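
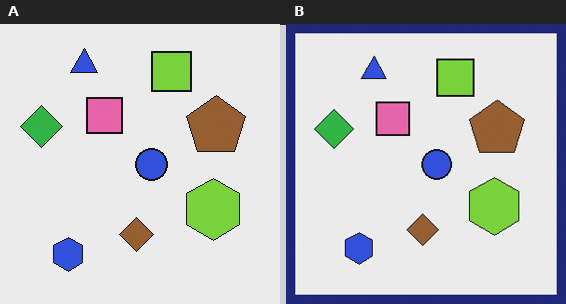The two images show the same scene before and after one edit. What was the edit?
The image was framed with a navy border.

A solid navy frame runs around the edge of the right (B) image, with the content slightly shrunk inside it.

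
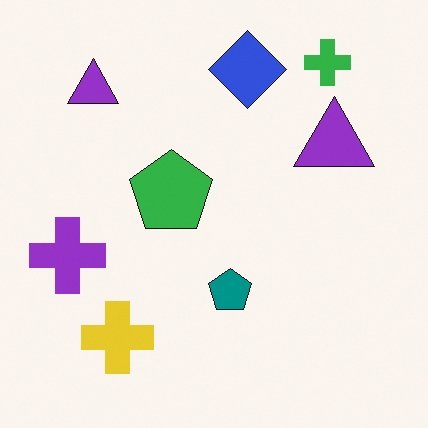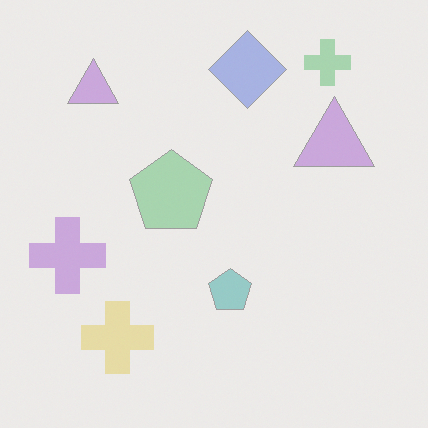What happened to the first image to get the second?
This is the original image given much lower contrast.

Tones are pushed toward mid-grey across the whole image — a global contrast change.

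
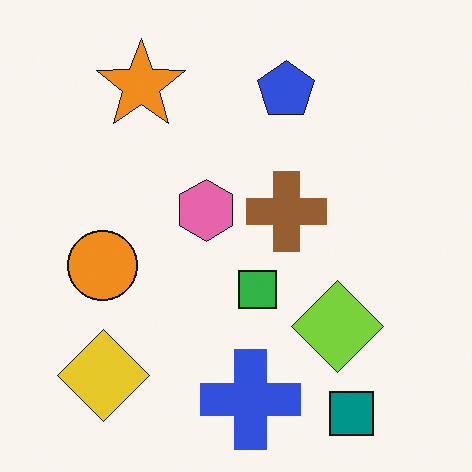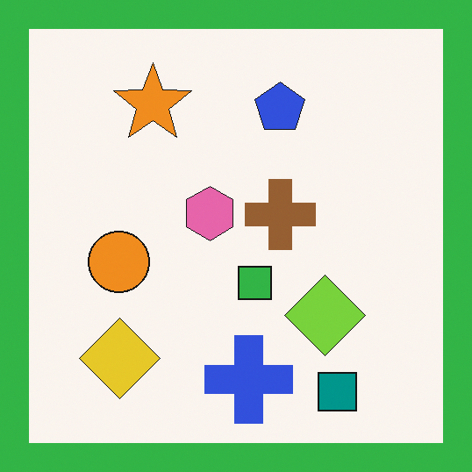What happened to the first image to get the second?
The second image is the first framed with a green border.

A solid green frame runs around the edge of the second image, with the content slightly shrunk inside it.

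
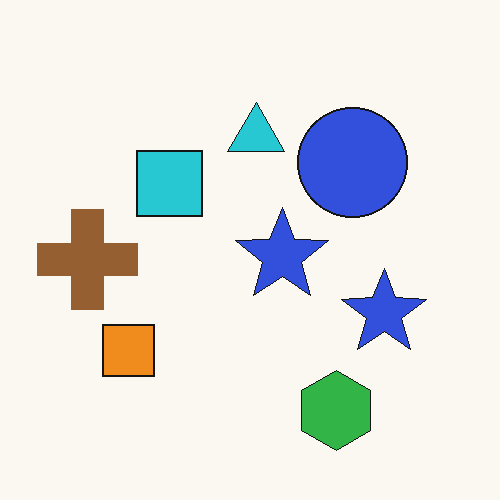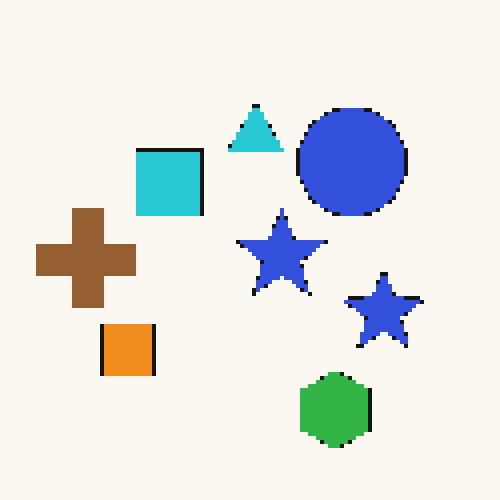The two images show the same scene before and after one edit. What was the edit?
The second image is the first mildly pixelated.

Shapes are reduced to large square blocks; fine edges and outlines are lost — a downscale-then-upscale (mosaic) effect.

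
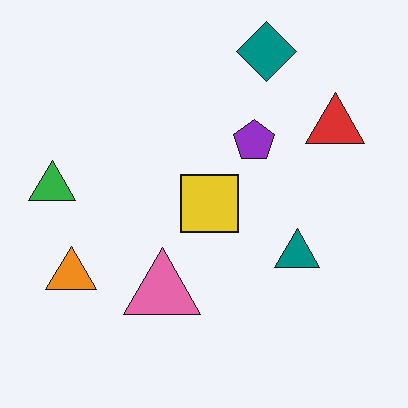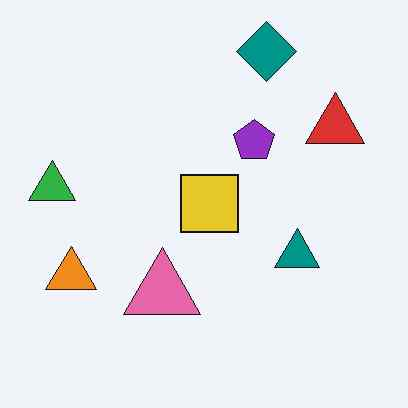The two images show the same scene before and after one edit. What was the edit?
Given moderate JPEG compression.

Blocky 8×8 compression artifacts appear around shape edges and the flat background shows ringing — characteristic JPEG degradation.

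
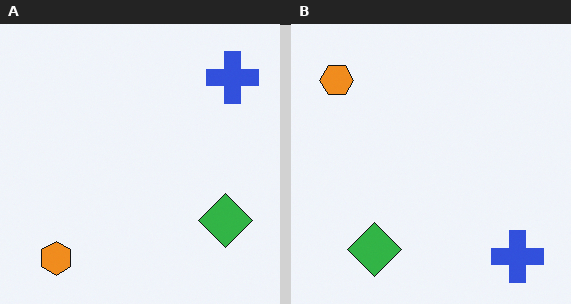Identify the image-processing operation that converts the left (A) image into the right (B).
The right (B) image is the left (A) rotated 90° clockwise.

The blue cross sits in the top-right of the left (A) image and the bottom-right of the right (B) — consistent with a whole-image 90° clockwise rotation.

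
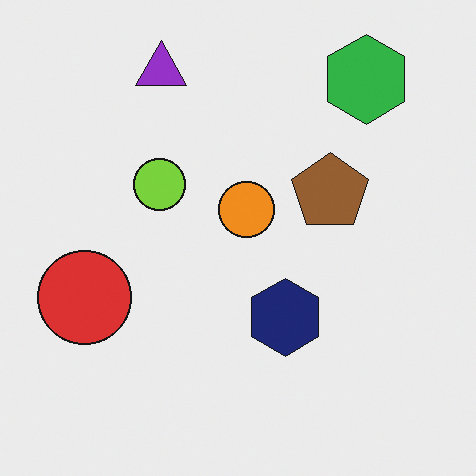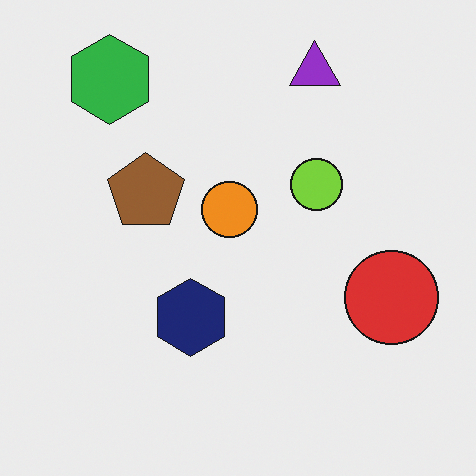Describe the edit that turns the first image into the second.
It was flipped horizontally (left ↔ right).

The red circle is in the left of the first image and the right of the second — shapes on opposite sides of the vertical midline have swapped in a mirror flip.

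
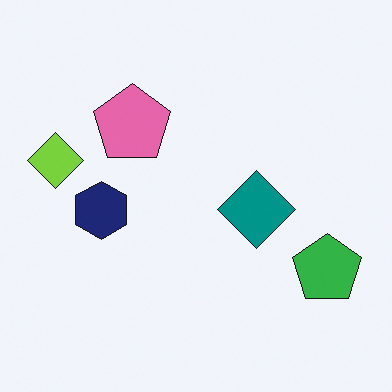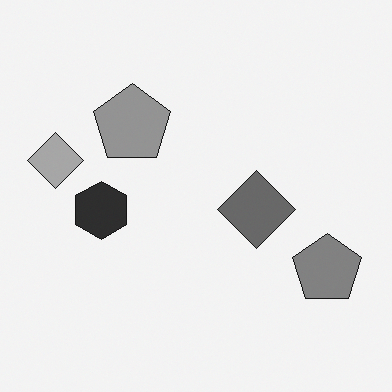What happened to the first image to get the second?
Converted to grayscale.

All color is removed — every shape is now a shade of grey.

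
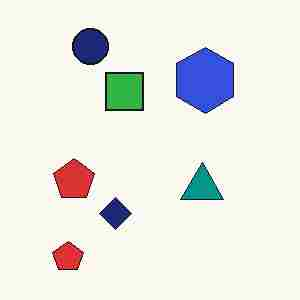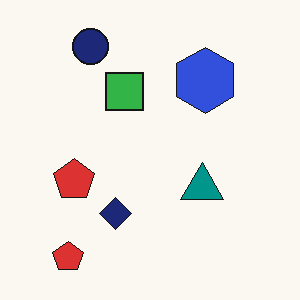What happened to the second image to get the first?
The image was heavily JPEG-compressed with obvious blocking artifacts.

Blocky 8×8 compression artifacts appear around shape edges and the flat background shows ringing — characteristic JPEG degradation.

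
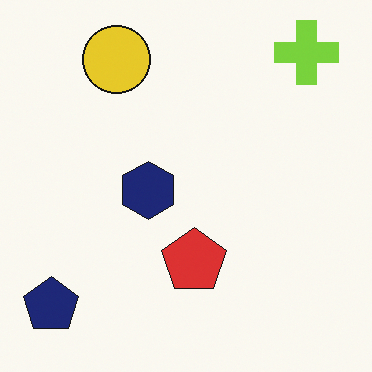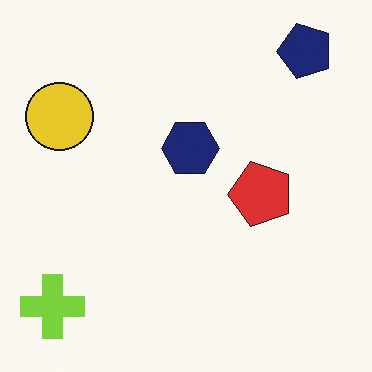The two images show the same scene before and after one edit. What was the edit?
Transposed (reflected across the top-left ↔ bottom-right diagonal).

Shapes have swapped their row and column positions — what was in the top-right is now in the bottom-left — a diagonal reflection.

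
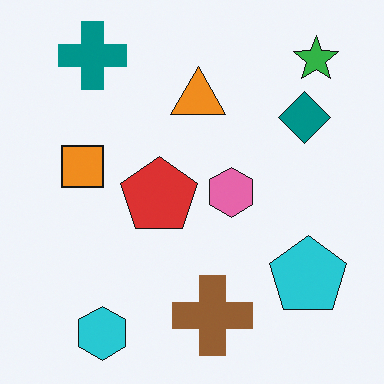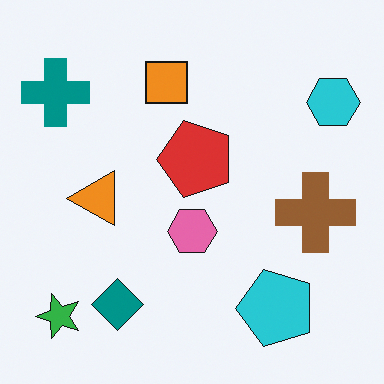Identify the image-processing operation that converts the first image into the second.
The image was transposed (reflected across the top-left ↔ bottom-right diagonal).

Shapes have swapped their row and column positions — what was in the top-right is now in the bottom-left — a diagonal reflection.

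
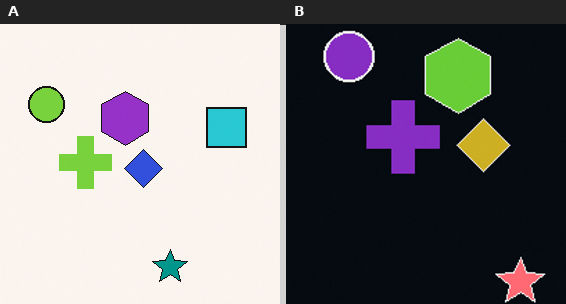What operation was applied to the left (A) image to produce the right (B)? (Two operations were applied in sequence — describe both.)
This is the original image cropped slightly and scaled back up, then color-inverted (negative).

The visible shapes are larger and the field of view is narrower; shapes near the original edges may be partly or wholly outside the frame — a crop-and-rescale. The light background has become dark and every shape's color is its complement — a photographic negative.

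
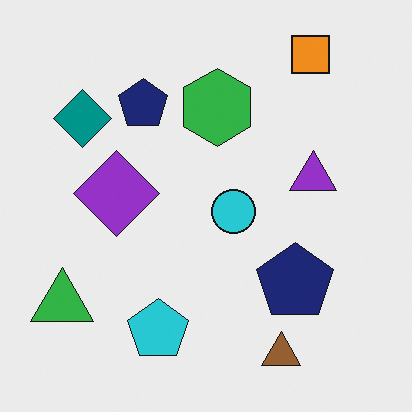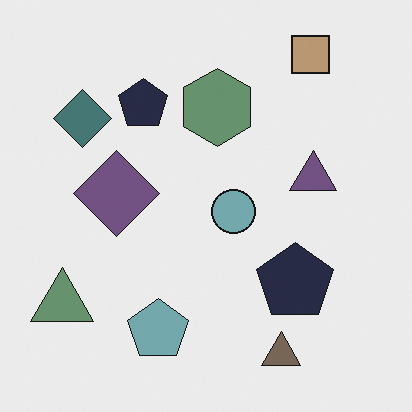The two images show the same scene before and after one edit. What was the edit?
It was heavily desaturated.

All colors are more muted and greyish — a global saturation change.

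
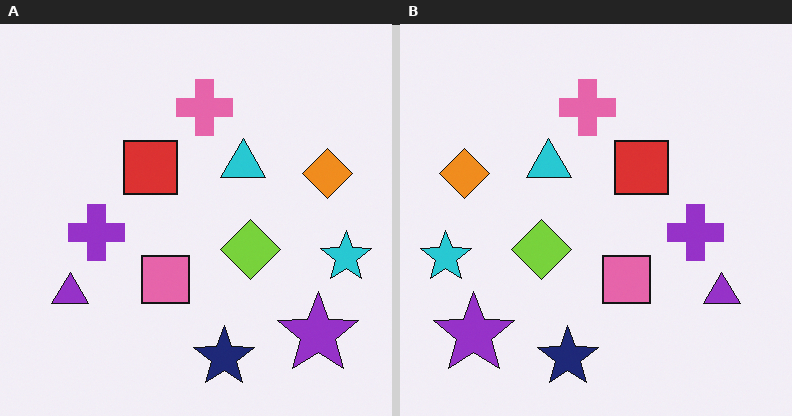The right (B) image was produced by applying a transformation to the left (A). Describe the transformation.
It was flipped horizontally (left ↔ right).

The cyan star is in the right of the left (A) image and the left of the right (B) — shapes on opposite sides of the vertical midline have swapped in a mirror flip.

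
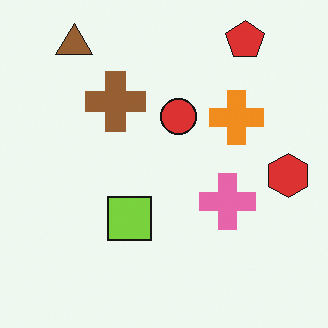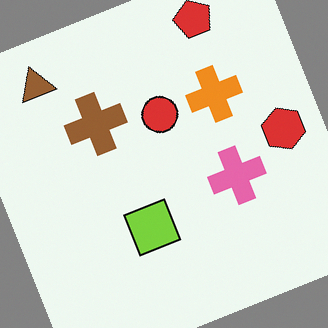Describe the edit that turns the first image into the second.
The transformation is: rotated counter-clockwise by a moderate amount.

Every shape is tilted by the same angle and the image corners show triangular fill wedges — a whole-image rotation by a non-right angle.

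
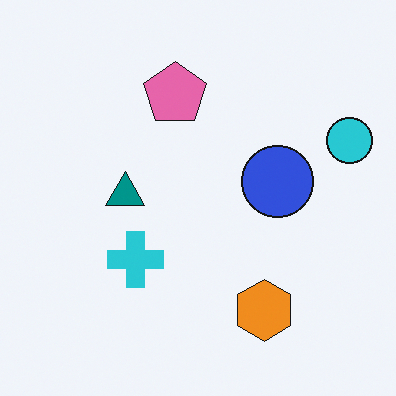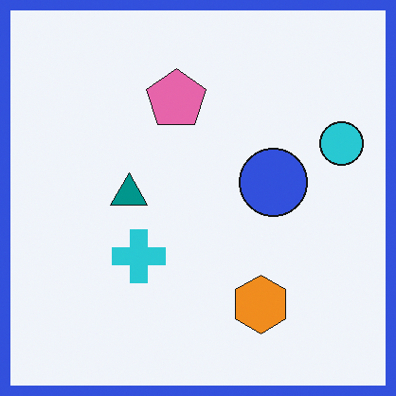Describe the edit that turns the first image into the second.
It was framed with a blue border.

A solid blue frame runs around the edge of the second image, with the content slightly shrunk inside it.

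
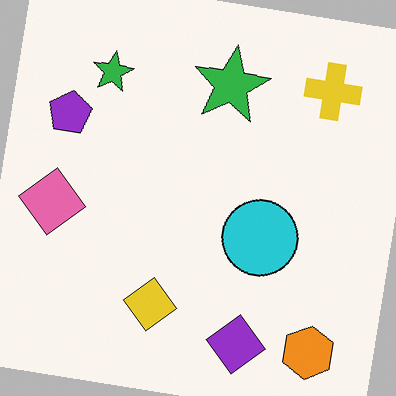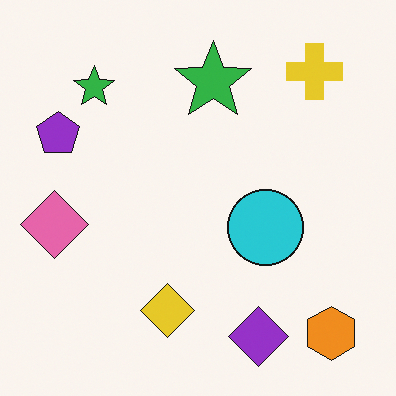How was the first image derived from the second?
This is the original image rotated clockwise by a slight angle.

Every shape is tilted by the same angle and the image corners show triangular fill wedges — a whole-image rotation by a non-right angle.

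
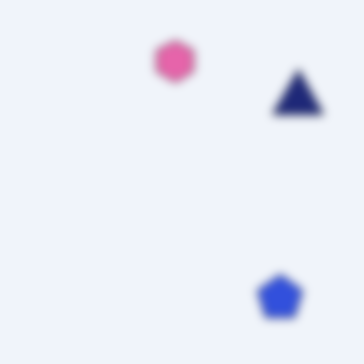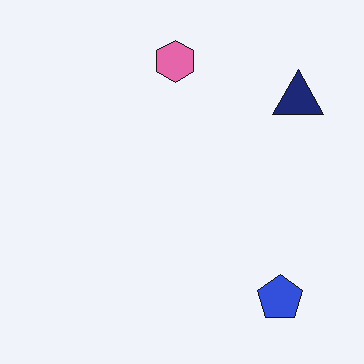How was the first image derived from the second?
This is the original image noticeably gaussian-blurred.

Shape edges and outlines are uniformly softened across the whole image.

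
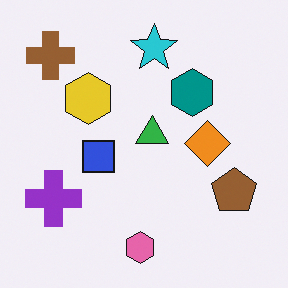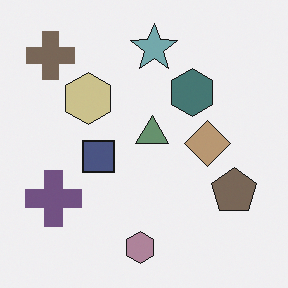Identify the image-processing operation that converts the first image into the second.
The second image is the first made much more muted (saturation change).

All colors are more muted and greyish — a global saturation change.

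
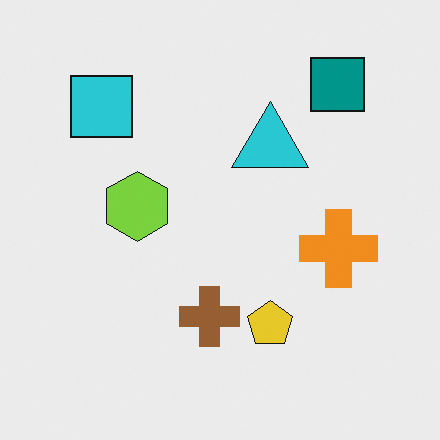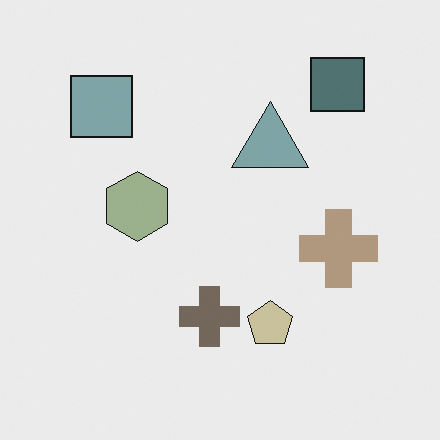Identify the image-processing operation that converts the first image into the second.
It was made much more muted (saturation change).

All colors are more muted and greyish — a global saturation change.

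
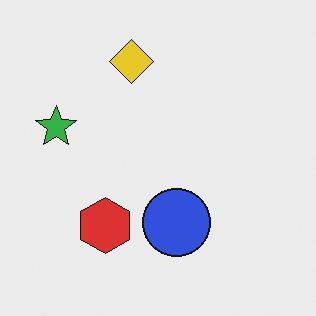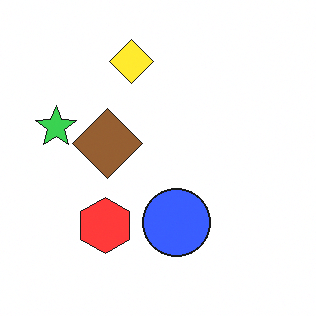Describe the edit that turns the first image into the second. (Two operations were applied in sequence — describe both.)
This is the original image slightly brightened, then overlaid with an additional brown diamond.

Every pixel — background and shapes alike — is uniformly brightened. A brown diamond appears in the second image that is absent from the first.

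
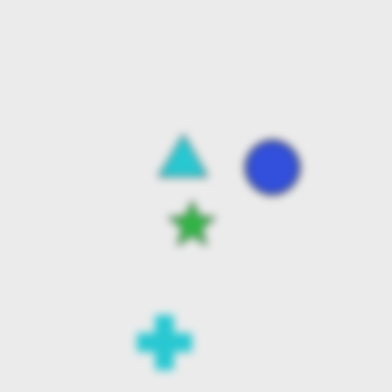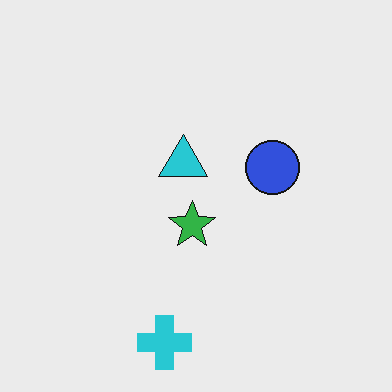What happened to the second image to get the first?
It was noticeably gaussian-blurred.

Shape edges and outlines are uniformly softened across the whole image.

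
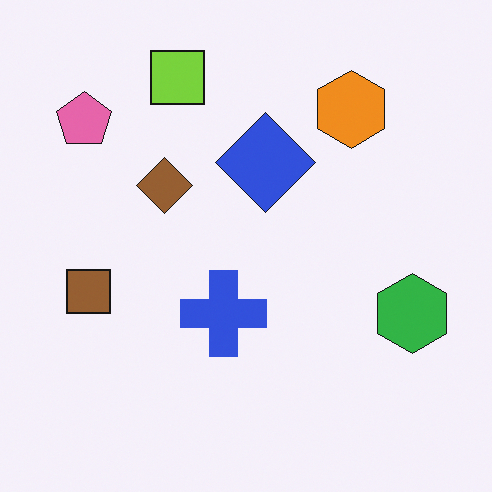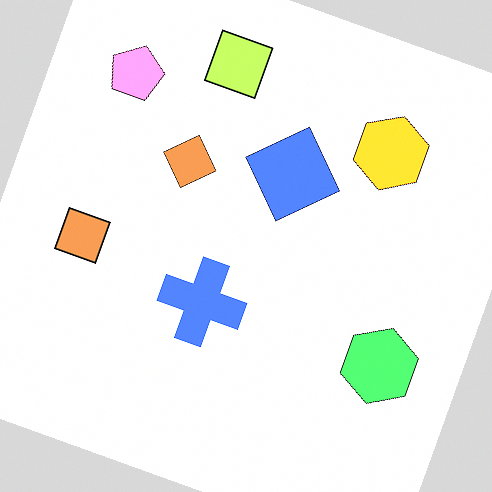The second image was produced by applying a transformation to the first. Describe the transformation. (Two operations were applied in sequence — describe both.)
This is the original image rotated clockwise by a moderate amount, then substantially brightened.

Every shape is tilted by the same angle and the image corners show triangular fill wedges — a whole-image rotation by a non-right angle. Every pixel — background and shapes alike — is uniformly brightened.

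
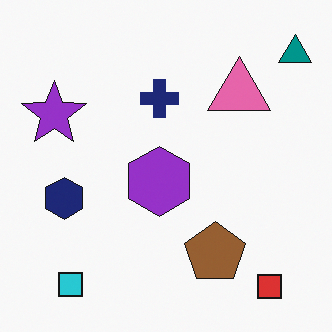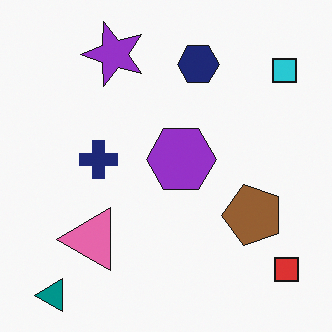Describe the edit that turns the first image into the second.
The image was transposed (reflected across the top-left ↔ bottom-right diagonal).

Shapes have swapped their row and column positions — what was in the top-right is now in the bottom-left — a diagonal reflection.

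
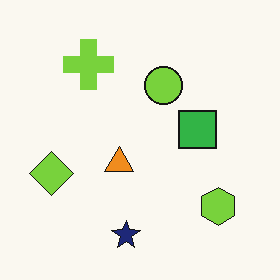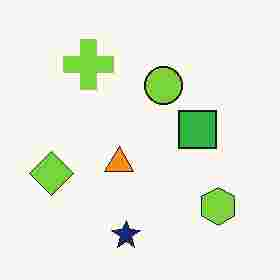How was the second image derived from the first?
The image was degraded with heavy JPEG compression.

Blocky 8×8 compression artifacts appear around shape edges and the flat background shows ringing — characteristic JPEG degradation.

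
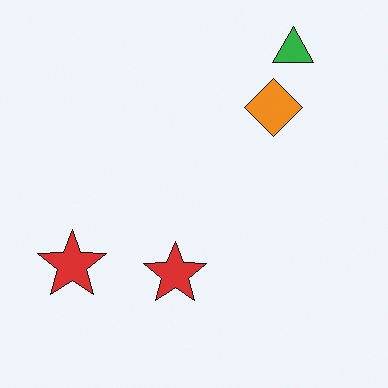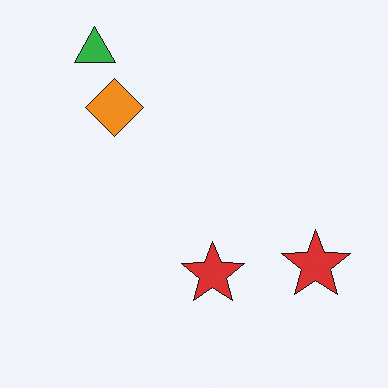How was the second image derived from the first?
The image was flipped horizontally (left ↔ right).

The green triangle is in the top-right of the first image and the top-left of the second — shapes on opposite sides of the vertical midline have swapped in a mirror flip.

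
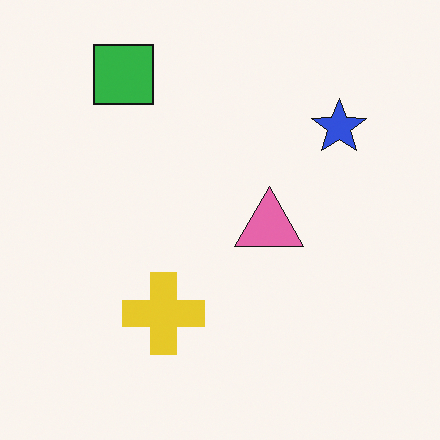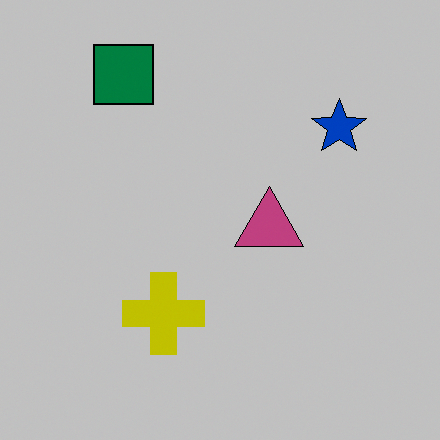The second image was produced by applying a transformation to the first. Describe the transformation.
Heavily posterized to just a handful of flat colors.

Each flat color has snapped to a coarser quantized level — most visibly, the near-white background has dropped to a flat grey.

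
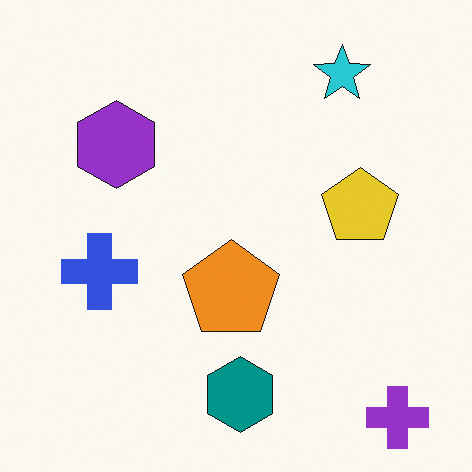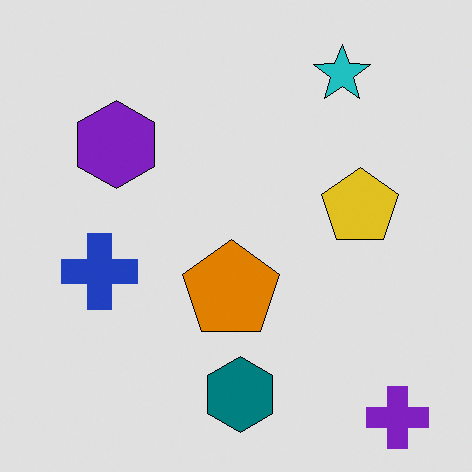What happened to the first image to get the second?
Moderately posterized.

Each flat color has snapped to a coarser quantized level — most visibly, the near-white background has dropped to a flat grey.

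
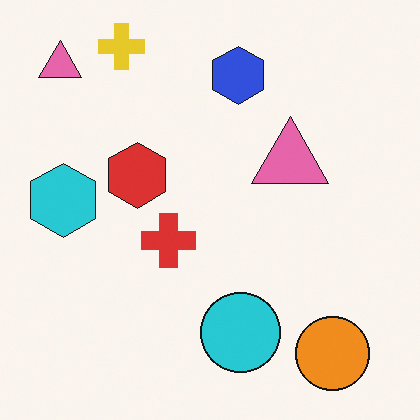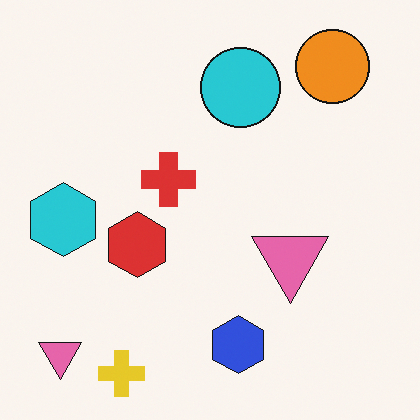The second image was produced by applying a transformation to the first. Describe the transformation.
The second image is the first flipped vertically (top ↔ bottom).

The yellow cross is in the top-left of the first image and the bottom-left of the second — shapes on opposite sides of the horizontal midline have swapped in a mirror flip.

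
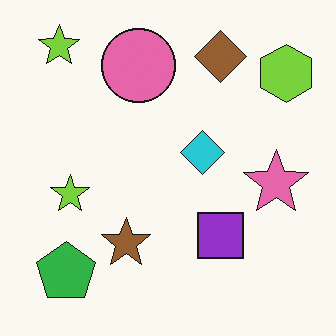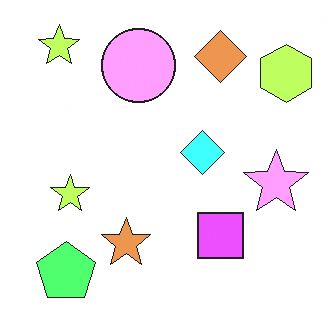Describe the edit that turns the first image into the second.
The image was noticeably brightened.

Every pixel — background and shapes alike — is uniformly brightened.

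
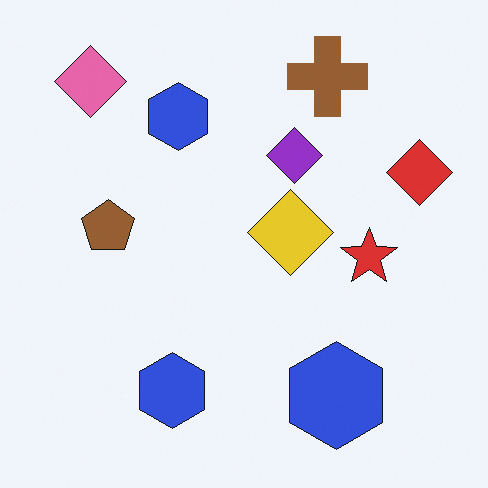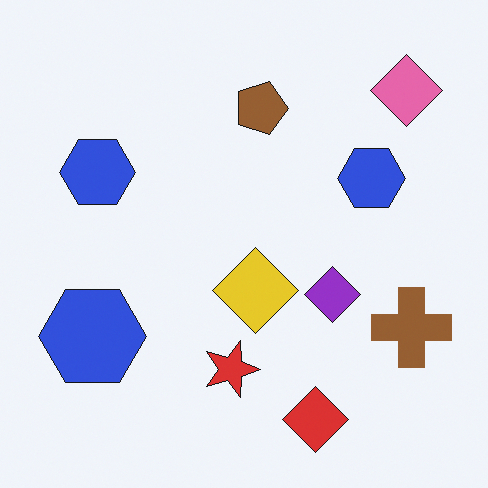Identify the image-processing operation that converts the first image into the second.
The transformation is: rotated 90° clockwise.

The pink diamond sits in the top-left of the first image and the top-right of the second — consistent with a whole-image 90° clockwise rotation.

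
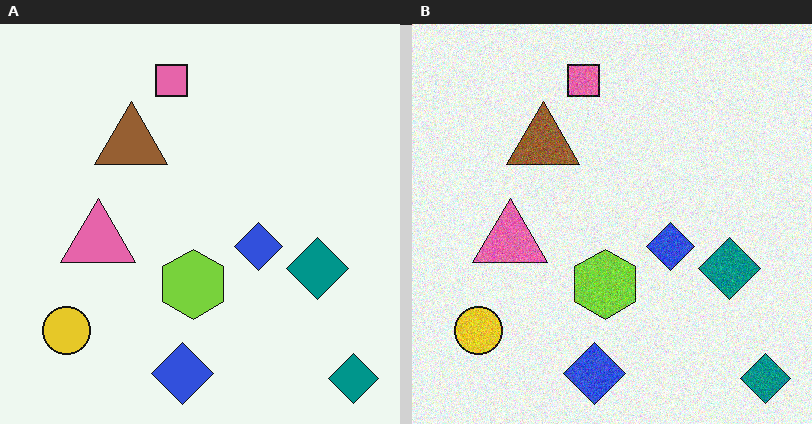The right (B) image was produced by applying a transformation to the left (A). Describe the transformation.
The transformation is: degraded with moderate additive noise.

Random speckle covers the whole image, including the flat background.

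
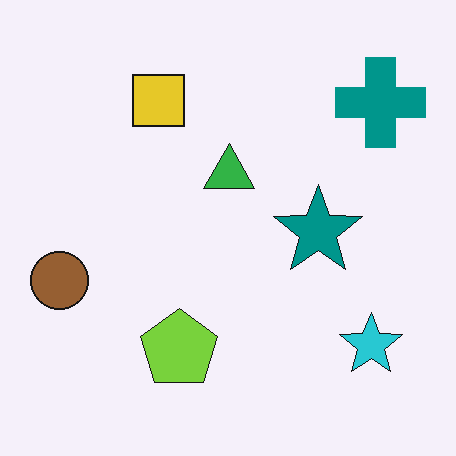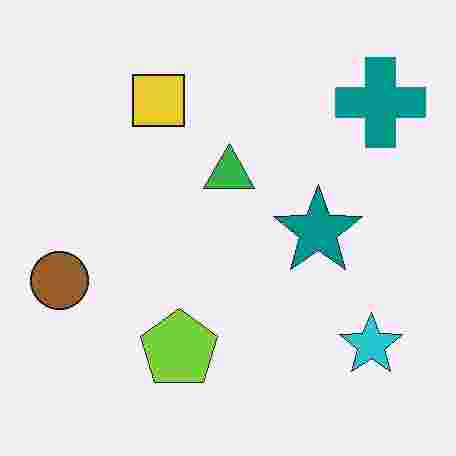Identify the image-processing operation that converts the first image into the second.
This is the original image heavily JPEG-compressed with obvious blocking artifacts.

Blocky 8×8 compression artifacts appear around shape edges and the flat background shows ringing — characteristic JPEG degradation.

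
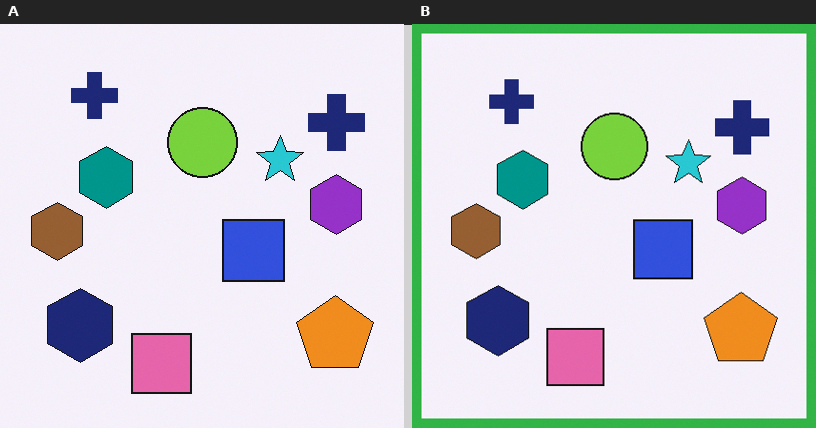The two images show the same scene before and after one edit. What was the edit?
This is the original image framed with a green border.

A solid green frame runs around the edge of the right (B) image, with the content slightly shrunk inside it.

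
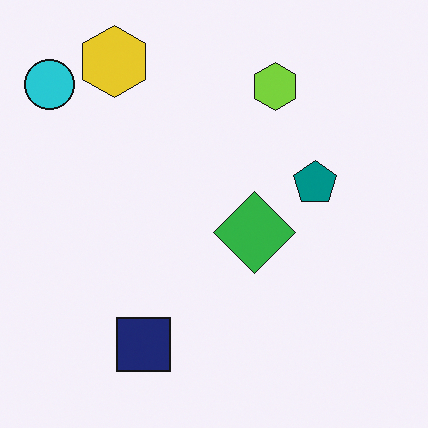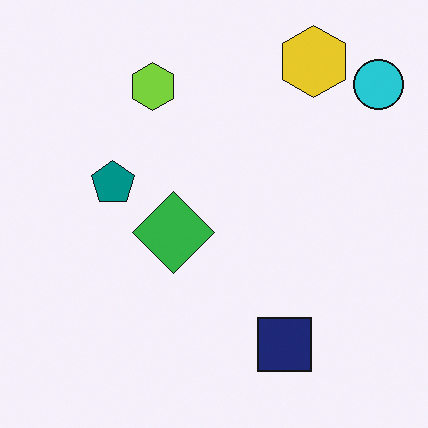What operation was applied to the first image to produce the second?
The transformation is: flipped horizontally (left ↔ right).

The cyan circle is in the top-left of the first image and the top-right of the second — shapes on opposite sides of the vertical midline have swapped in a mirror flip.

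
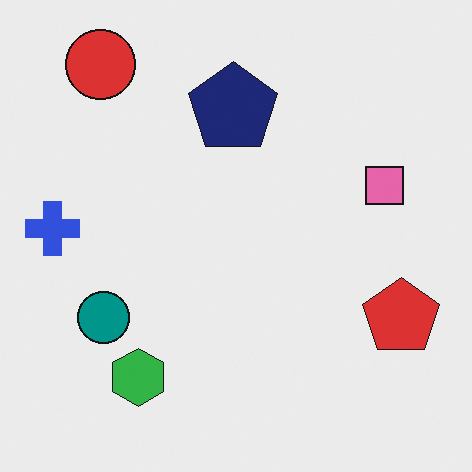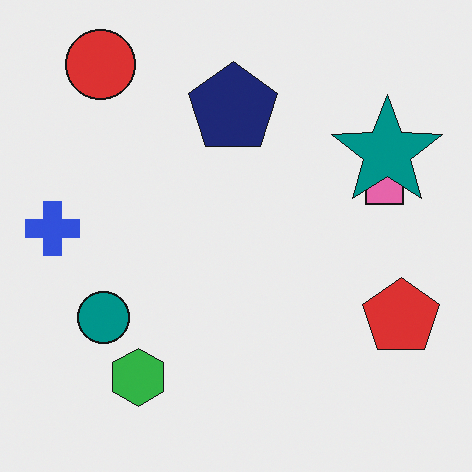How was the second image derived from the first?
This is the original image overlaid with an additional teal star.

A teal star appears in the second image that is absent from the first.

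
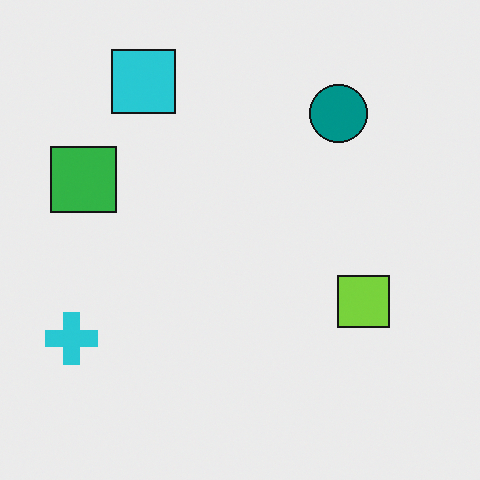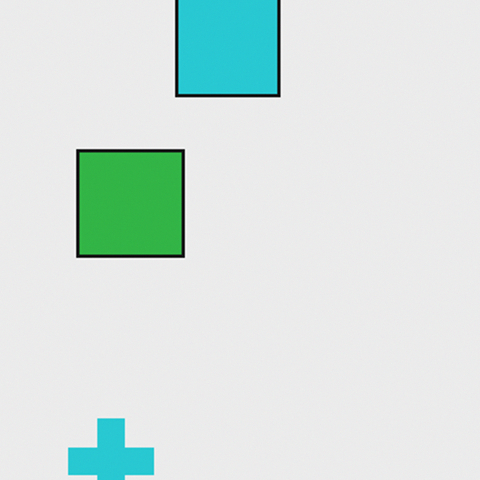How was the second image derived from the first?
Cropped tightly and scaled back up.

The visible shapes are larger and the field of view is narrower; shapes near the original edges may be partly or wholly outside the frame — a crop-and-rescale.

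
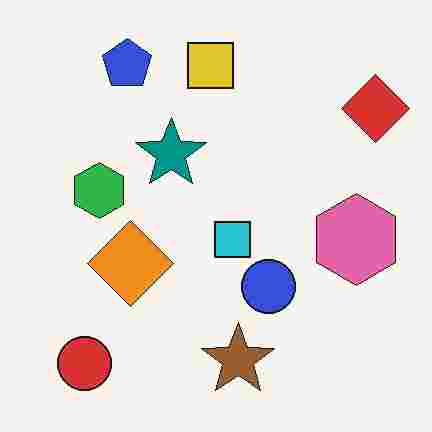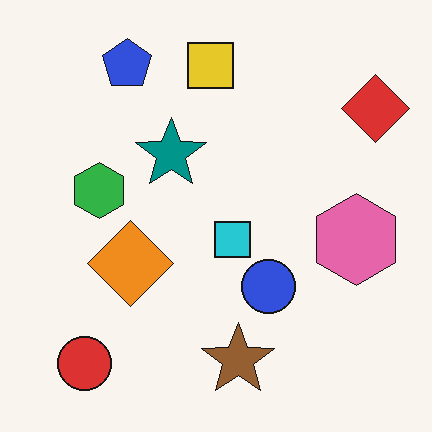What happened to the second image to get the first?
It was heavily JPEG-compressed with obvious blocking artifacts.

Blocky 8×8 compression artifacts appear around shape edges and the flat background shows ringing — characteristic JPEG degradation.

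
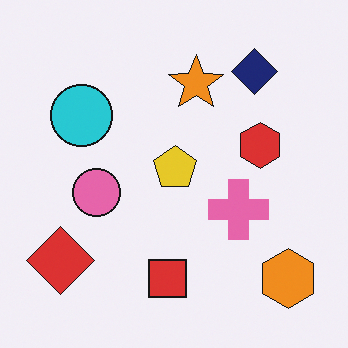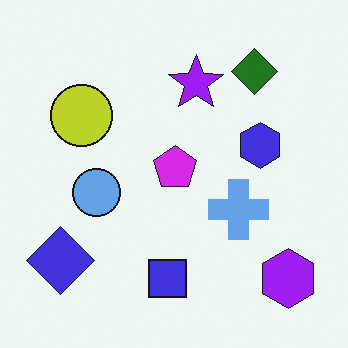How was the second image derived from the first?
The transformation is: hue-shifted through roughly half the color wheel.

Every shape's color has rotated by the same amount around the hue wheel — a uniform hue shift.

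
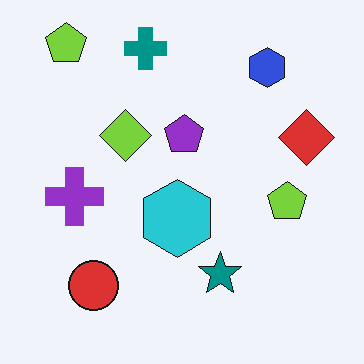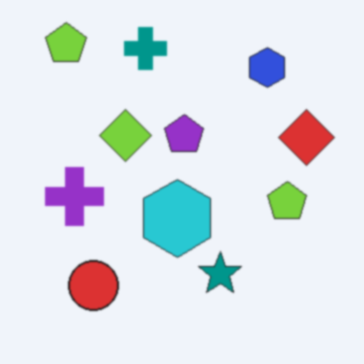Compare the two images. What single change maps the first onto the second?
This is the original image slightly softened.

Shape edges and outlines are uniformly softened across the whole image.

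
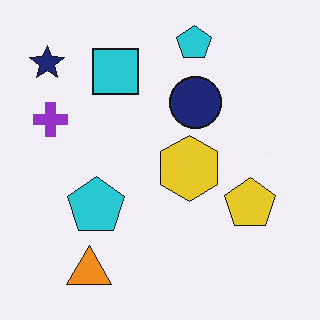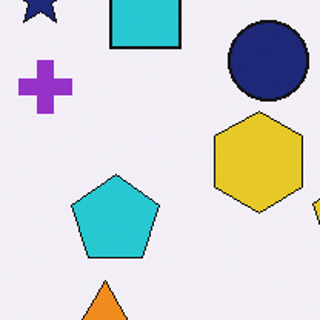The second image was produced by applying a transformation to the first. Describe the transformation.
This is the original image cropped slightly and scaled back up.

The visible shapes are larger and the field of view is narrower; shapes near the original edges may be partly or wholly outside the frame — a crop-and-rescale.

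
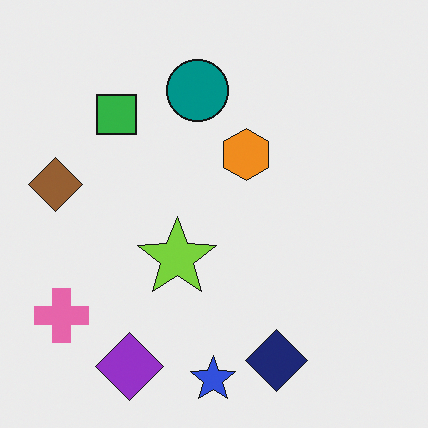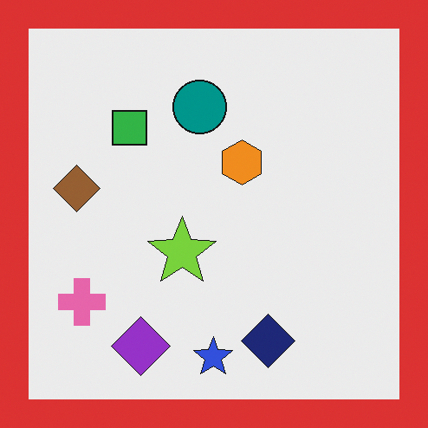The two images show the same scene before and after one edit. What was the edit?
Framed with a red border.

A solid red frame runs around the edge of the second image, with the content slightly shrunk inside it.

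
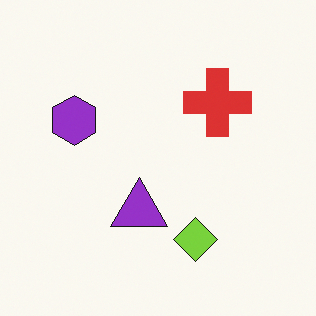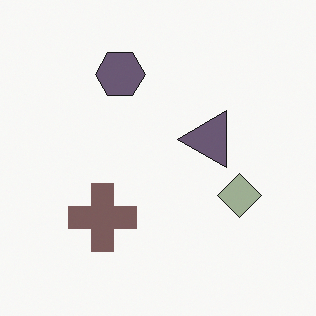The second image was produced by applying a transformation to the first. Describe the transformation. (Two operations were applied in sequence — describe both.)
The transformation is: transposed (reflected across the top-left ↔ bottom-right diagonal), then made much more muted (saturation change).

Shapes have swapped their row and column positions — what was in the top-right is now in the bottom-left — a diagonal reflection. All colors are more muted and greyish — a global saturation change.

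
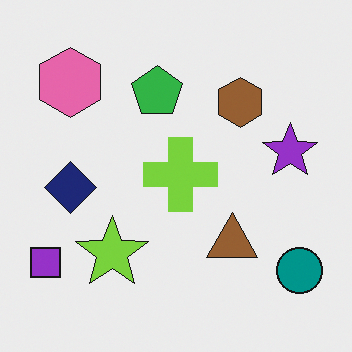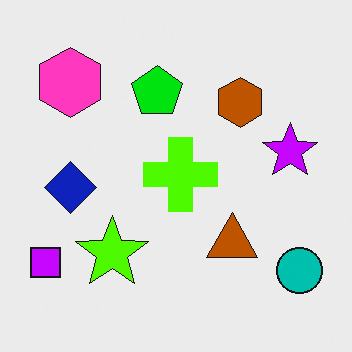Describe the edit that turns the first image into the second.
This is the original image made much more vivid (saturation change).

All colors are more vivid — a global saturation change.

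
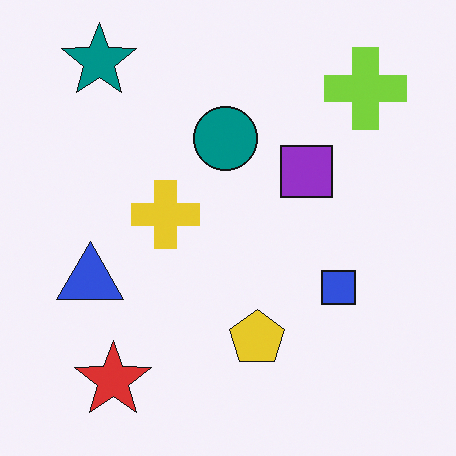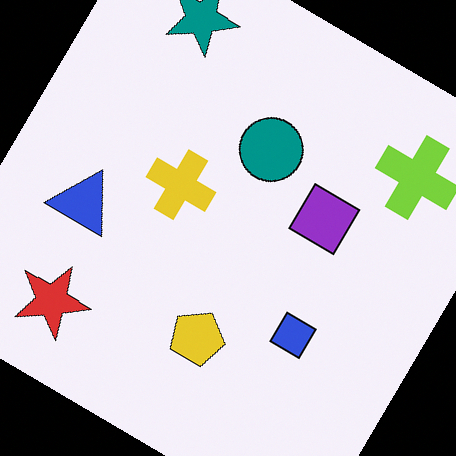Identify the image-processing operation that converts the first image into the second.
Rotated clockwise by a large amount — several tens of degrees.

Every shape is tilted by the same angle and the image corners show triangular fill wedges — a whole-image rotation by a non-right angle.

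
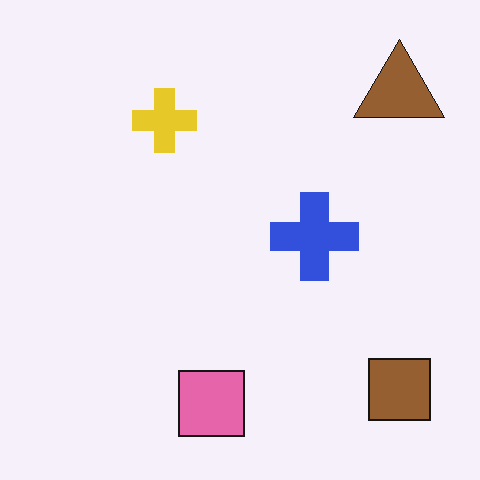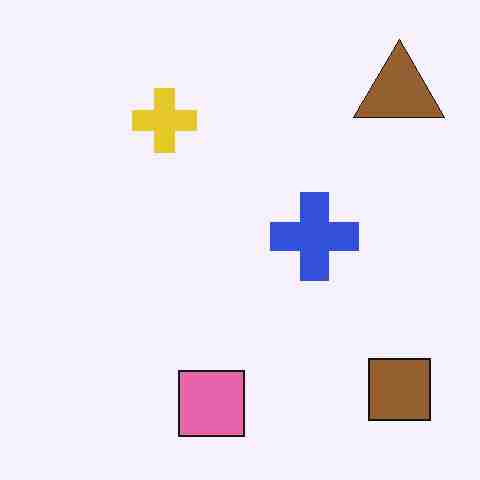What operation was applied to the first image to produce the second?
The transformation is: degraded with heavy JPEG compression.

Blocky 8×8 compression artifacts appear around shape edges and the flat background shows ringing — characteristic JPEG degradation.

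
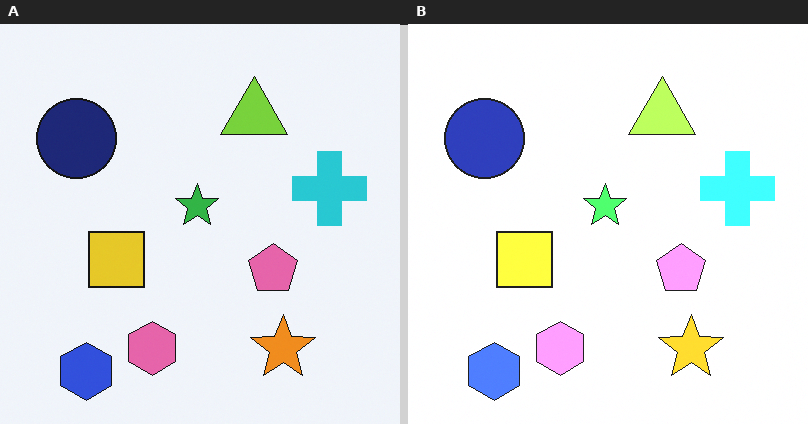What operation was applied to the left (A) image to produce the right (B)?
The transformation is: substantially brightened.

Every pixel — background and shapes alike — is uniformly brightened.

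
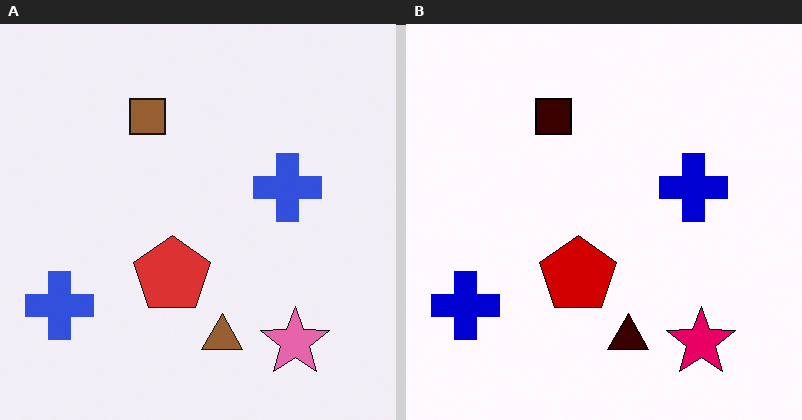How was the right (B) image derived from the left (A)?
It was given much higher contrast.

Tones are pushed away from mid-grey across the whole image — a global contrast change.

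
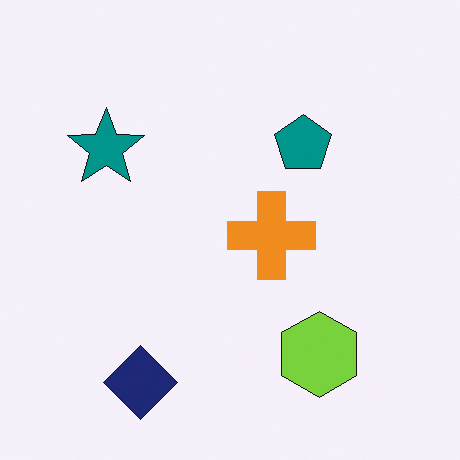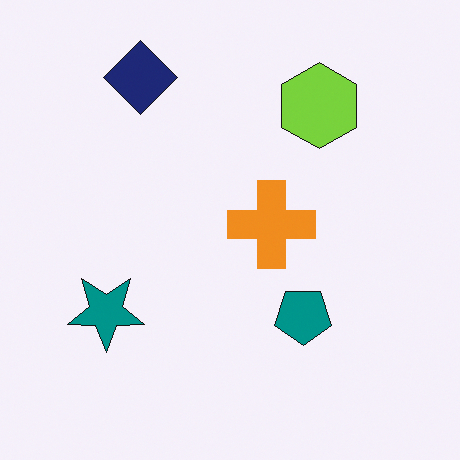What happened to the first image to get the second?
This is the original image flipped vertically (top ↔ bottom).

The navy diamond is in the bottom-left of the first image and the top-left of the second — shapes on opposite sides of the horizontal midline have swapped in a mirror flip.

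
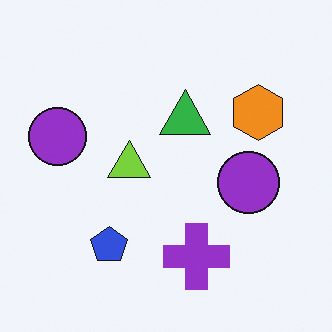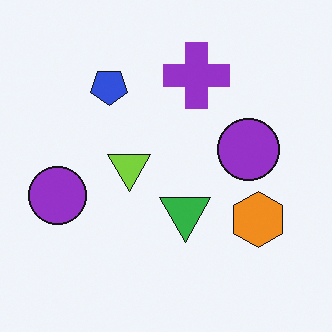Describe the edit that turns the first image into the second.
The transformation is: flipped vertically (top ↔ bottom).

The purple cross is in the bottom of the first image and the top of the second — shapes on opposite sides of the horizontal midline have swapped in a mirror flip.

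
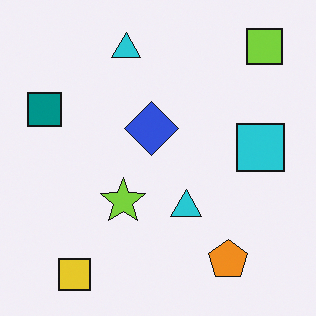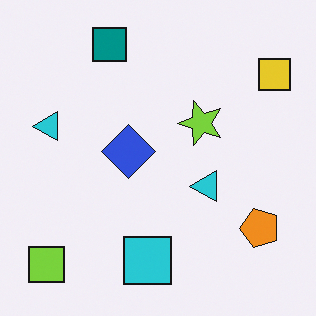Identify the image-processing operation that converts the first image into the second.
The image was transposed (reflected across the top-left ↔ bottom-right diagonal).

Shapes have swapped their row and column positions — what was in the top-right is now in the bottom-left — a diagonal reflection.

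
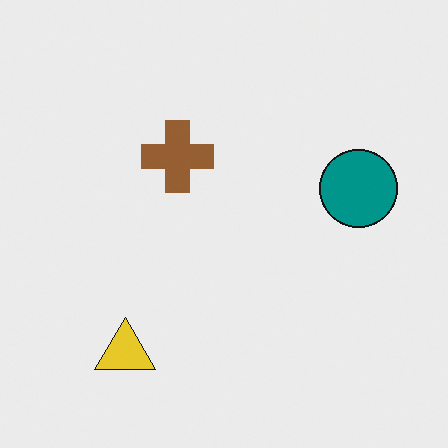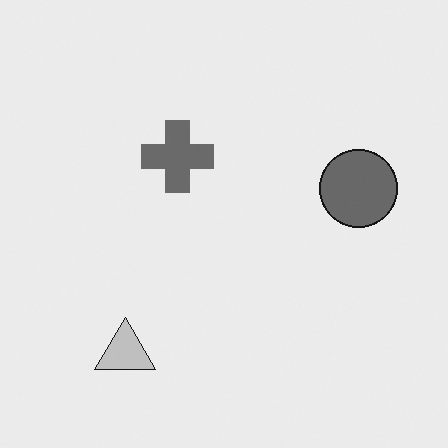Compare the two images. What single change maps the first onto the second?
It was converted to grayscale.

All color is removed — every shape is now a shade of grey.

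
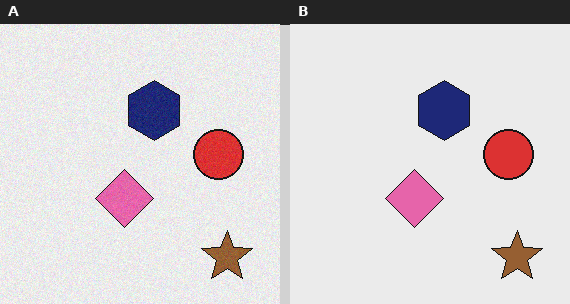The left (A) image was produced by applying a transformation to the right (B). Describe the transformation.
Degraded with a light layer of grain.

Random speckle covers the whole image, including the flat background.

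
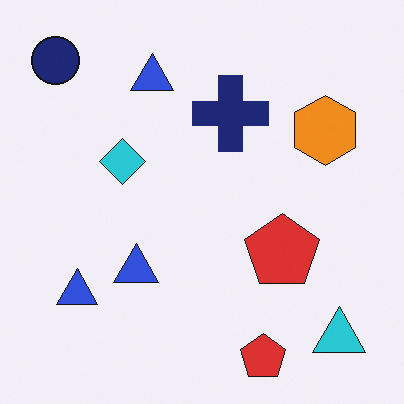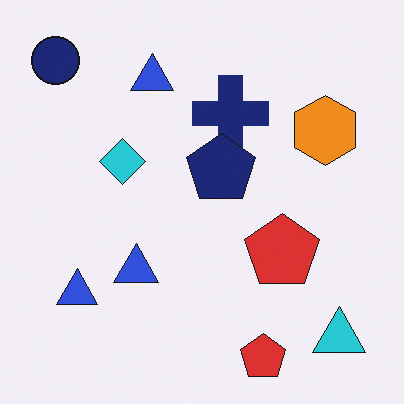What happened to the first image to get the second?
This is the original image overlaid with an additional navy pentagon.

A navy pentagon appears in the second image that is absent from the first.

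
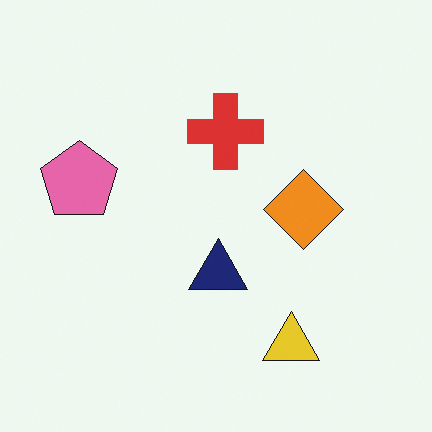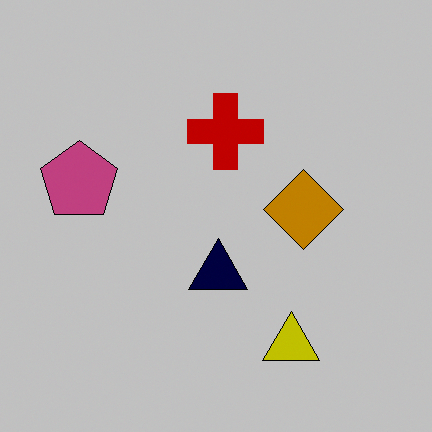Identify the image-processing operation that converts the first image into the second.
This is the original image heavily posterized to just a handful of flat colors.

Each flat color has snapped to a coarser quantized level — most visibly, the near-white background has dropped to a flat grey.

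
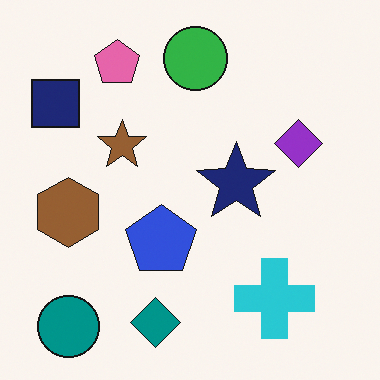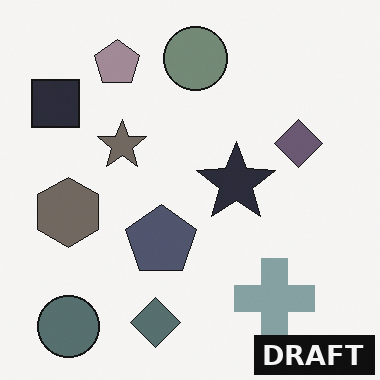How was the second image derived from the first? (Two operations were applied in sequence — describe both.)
The second image is the first made much more muted (saturation change), then watermarked with the text "DRAFT" in the lower-right corner.

All colors are more muted and greyish — a global saturation change. A dark label reading "DRAFT" appears in the lower-right corner.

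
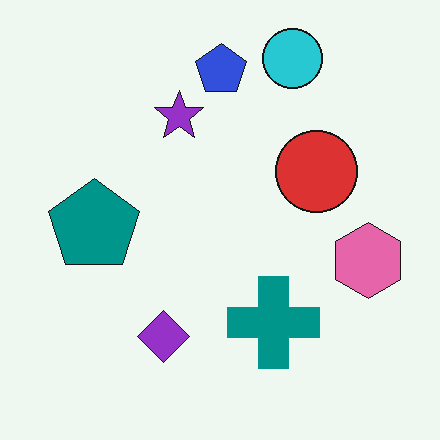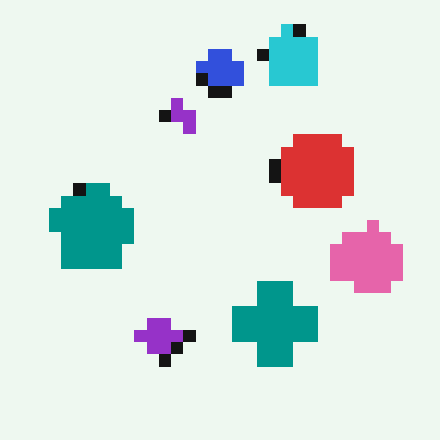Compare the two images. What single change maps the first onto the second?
The transformation is: coarsely pixelated.

Shapes are reduced to large square blocks; fine edges and outlines are lost — a downscale-then-upscale (mosaic) effect.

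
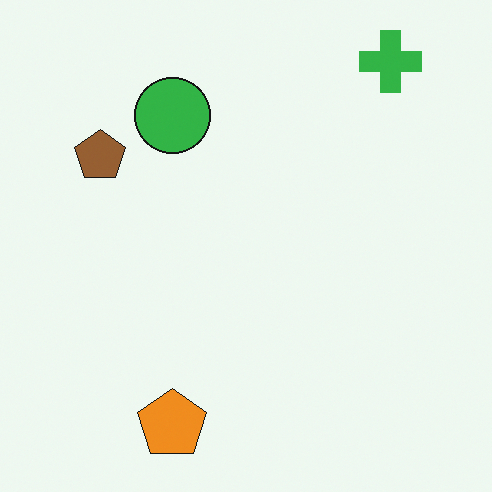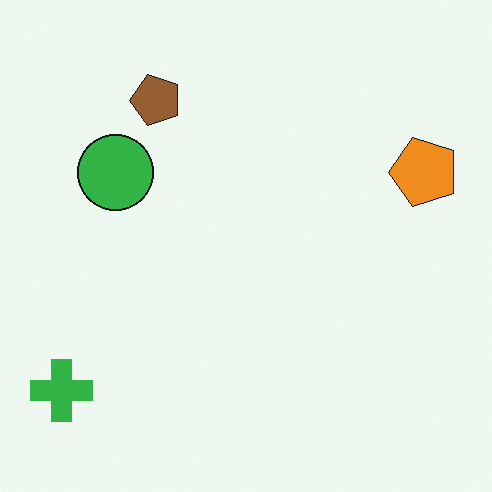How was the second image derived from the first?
Transposed (reflected across the top-left ↔ bottom-right diagonal).

Shapes have swapped their row and column positions — what was in the top-right is now in the bottom-left — a diagonal reflection.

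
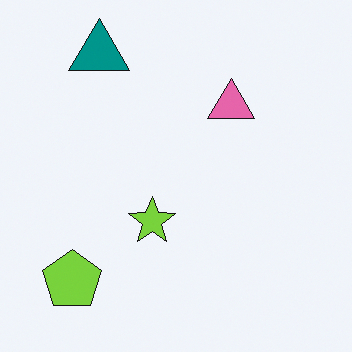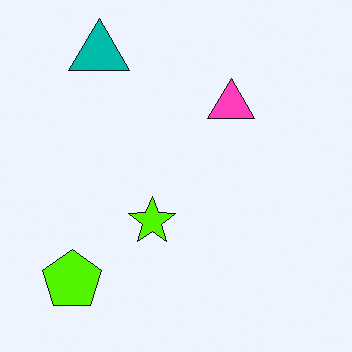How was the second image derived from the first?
Heavily oversaturated.

All colors are more vivid — a global saturation change.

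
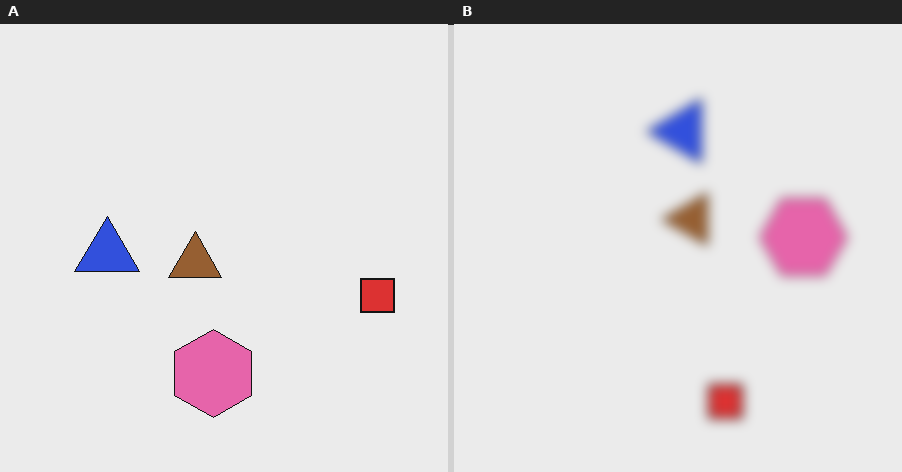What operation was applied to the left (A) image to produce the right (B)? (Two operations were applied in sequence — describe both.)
It was transposed (reflected across the top-left ↔ bottom-right diagonal), then strongly gaussian-blurred.

Shapes have swapped their row and column positions — what was in the top-right is now in the bottom-left — a diagonal reflection. Shape edges and outlines are uniformly softened across the whole image.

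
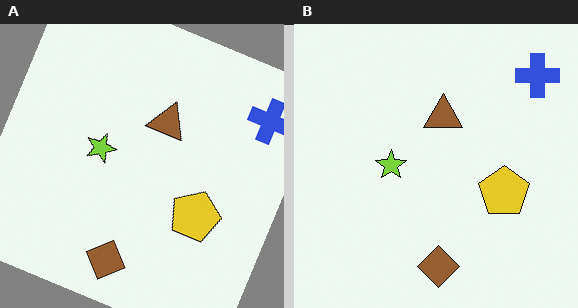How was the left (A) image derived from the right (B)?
The transformation is: rotated clockwise by a moderate amount.

Every shape is tilted by the same angle and the image corners show triangular fill wedges — a whole-image rotation by a non-right angle.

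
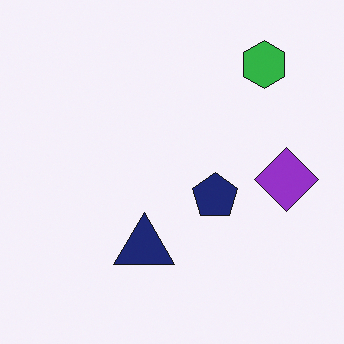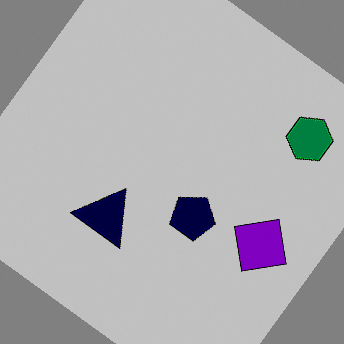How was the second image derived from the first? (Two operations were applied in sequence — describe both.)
Rotated clockwise by a large amount — several tens of degrees, then heavily posterized to just a handful of flat colors.

Every shape is tilted by the same angle and the image corners show triangular fill wedges — a whole-image rotation by a non-right angle. Each flat color has snapped to a coarser quantized level — most visibly, the near-white background has dropped to a flat grey.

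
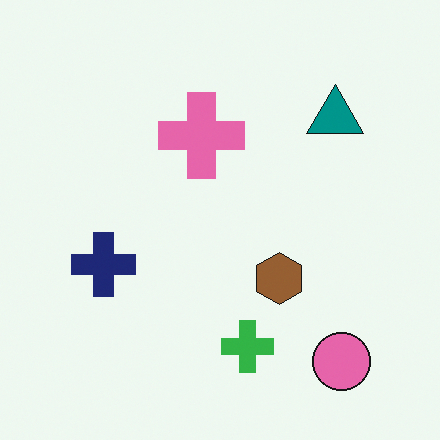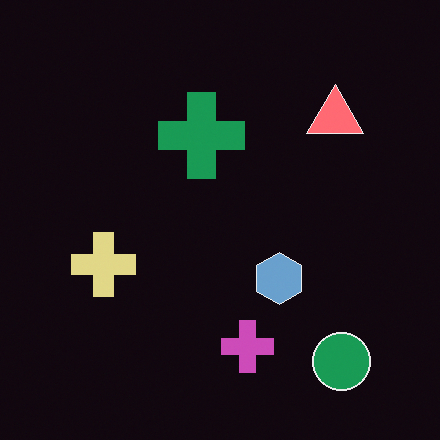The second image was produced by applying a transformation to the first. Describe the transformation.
The second image is the first color-inverted (negative).

The light background has become dark and every shape's color is its complement — a photographic negative.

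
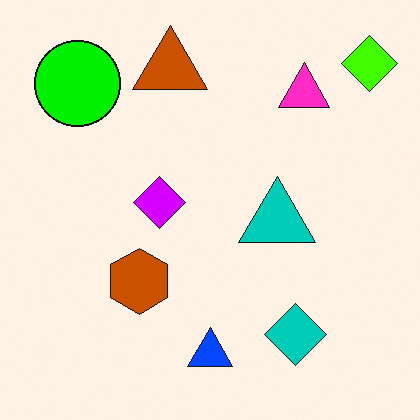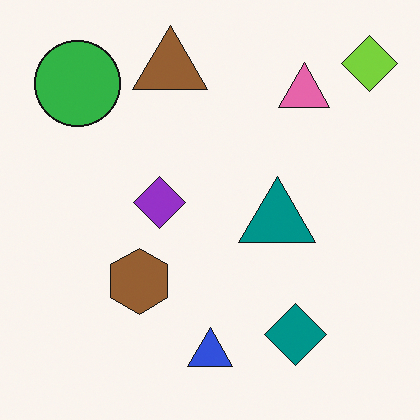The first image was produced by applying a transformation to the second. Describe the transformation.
Made much more vivid (saturation change).

All colors are more vivid — a global saturation change.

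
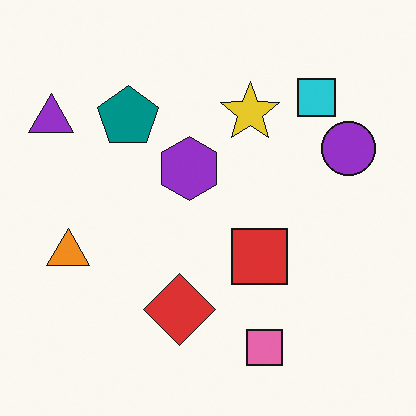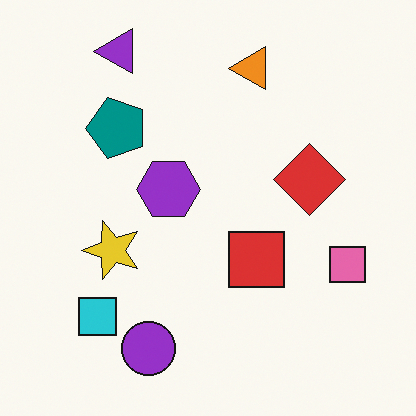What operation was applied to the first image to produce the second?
The image was transposed (reflected across the top-left ↔ bottom-right diagonal).

Shapes have swapped their row and column positions — what was in the top-right is now in the bottom-left — a diagonal reflection.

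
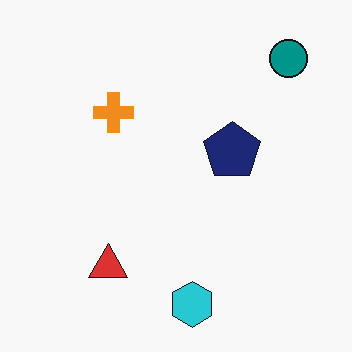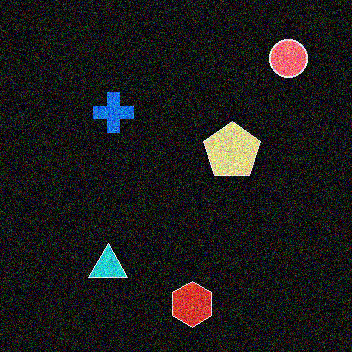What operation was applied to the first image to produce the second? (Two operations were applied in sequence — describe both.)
This is the original image color-inverted (negative), then degraded with a thick layer of grain.

The light background has become dark and every shape's color is its complement — a photographic negative. Random speckle covers the whole image, including the flat background.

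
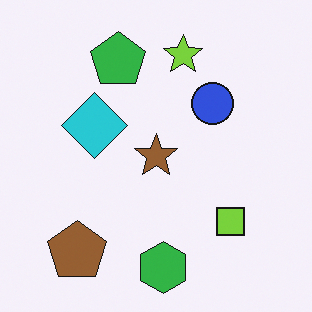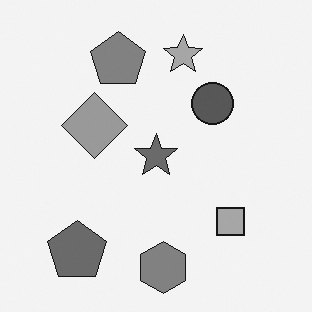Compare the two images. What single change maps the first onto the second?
The transformation is: converted to grayscale.

All color is removed — every shape is now a shade of grey.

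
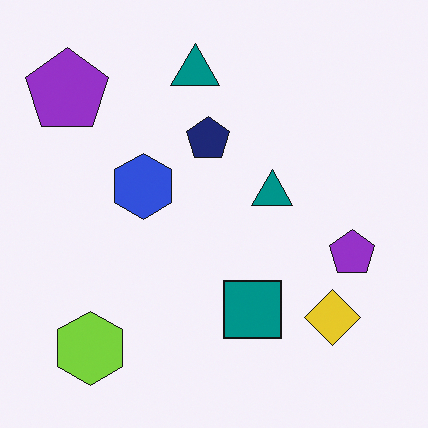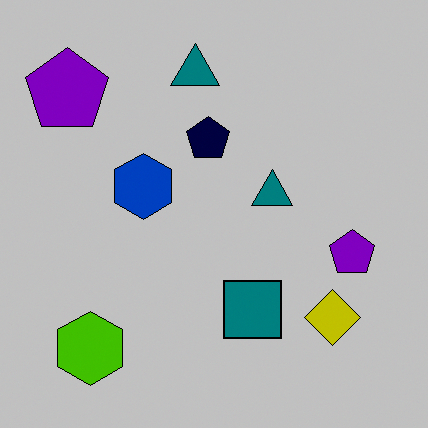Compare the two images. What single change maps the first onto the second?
Aggressively posterized.

Each flat color has snapped to a coarser quantized level — most visibly, the near-white background has dropped to a flat grey.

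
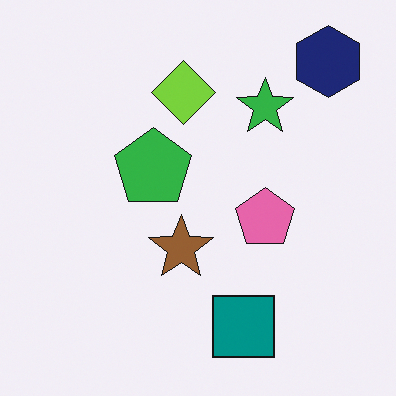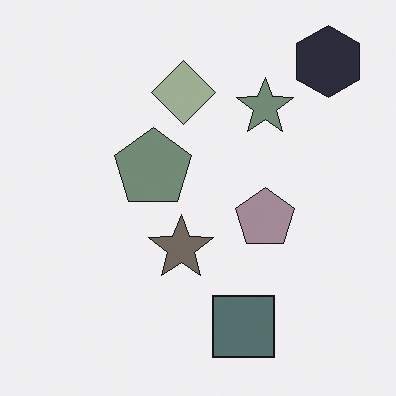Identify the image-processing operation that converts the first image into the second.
It was made much more muted (saturation change).

All colors are more muted and greyish — a global saturation change.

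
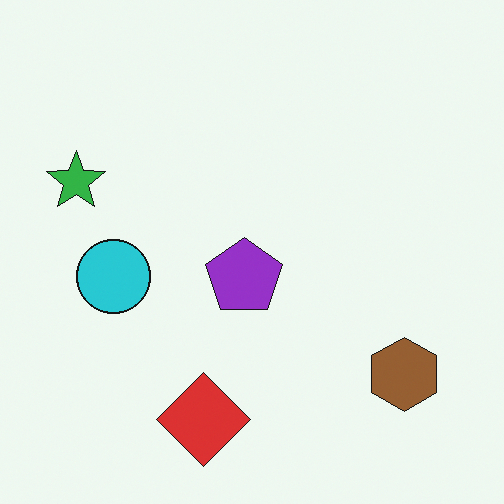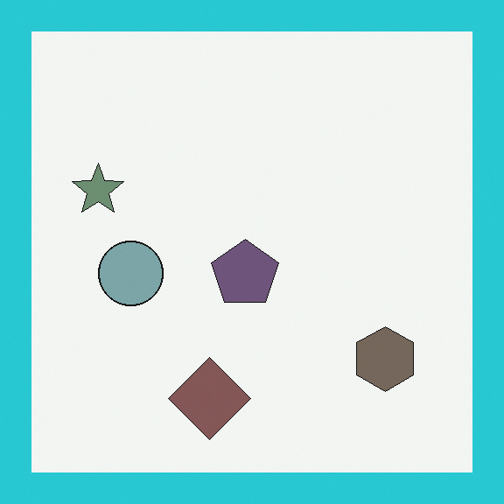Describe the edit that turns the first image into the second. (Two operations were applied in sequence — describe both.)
It was heavily desaturated, then framed with a cyan border.

All colors are more muted and greyish — a global saturation change. A solid cyan frame runs around the edge of the second image, with the content slightly shrunk inside it.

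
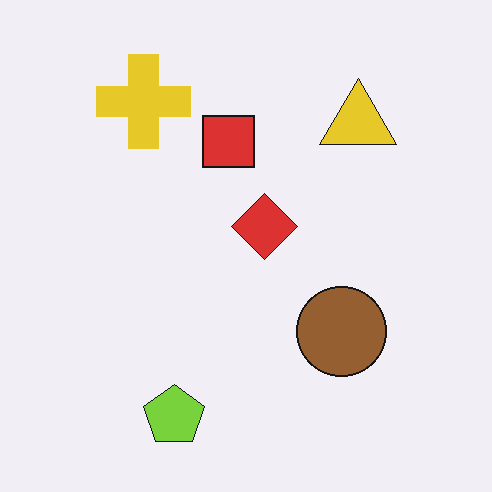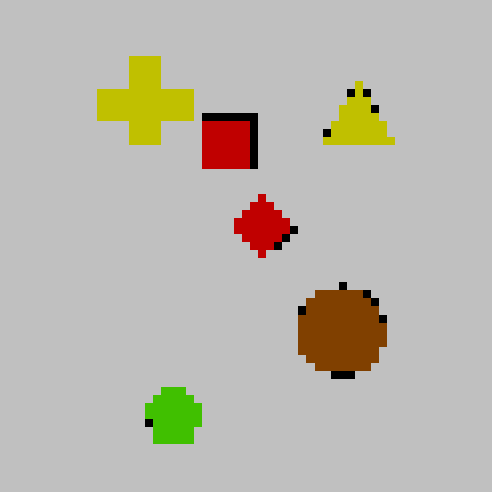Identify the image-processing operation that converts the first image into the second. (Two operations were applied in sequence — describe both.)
The second image is the first aggressively posterized, then pixelated into visible square blocks.

Each flat color has snapped to a coarser quantized level — most visibly, the near-white background has dropped to a flat grey. Shapes are reduced to large square blocks; fine edges and outlines are lost — a downscale-then-upscale (mosaic) effect.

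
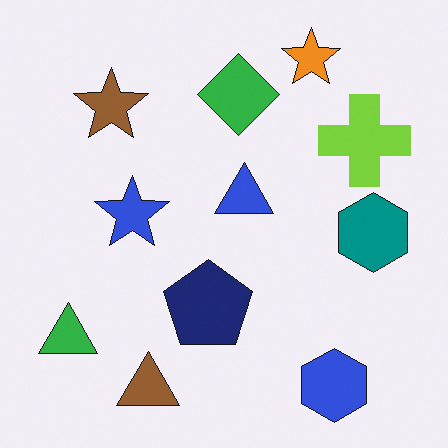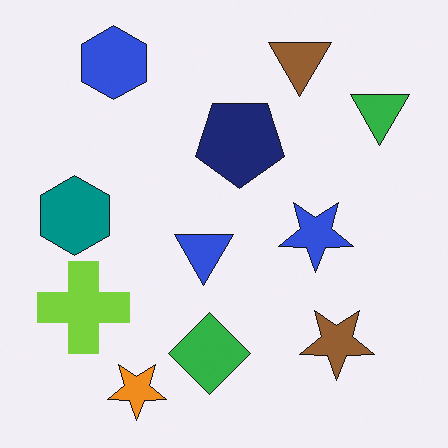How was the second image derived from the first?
This is the original image rotated 180°.

The blue hexagon sits in the bottom-right of the first image and the top-left of the second — consistent with a whole-image 180° rotation.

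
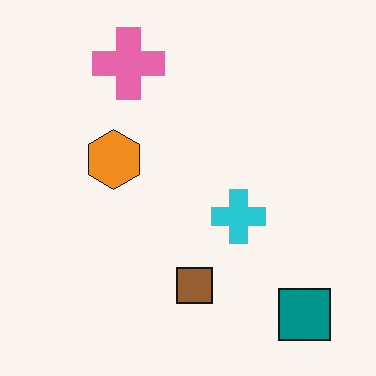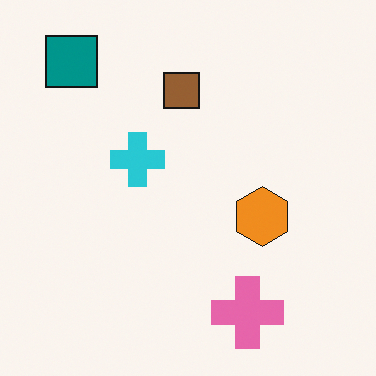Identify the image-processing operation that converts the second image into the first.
This is the original image rotated 180°.

The teal square sits in the top-left of the second image and the bottom-right of the first — consistent with a whole-image 180° rotation.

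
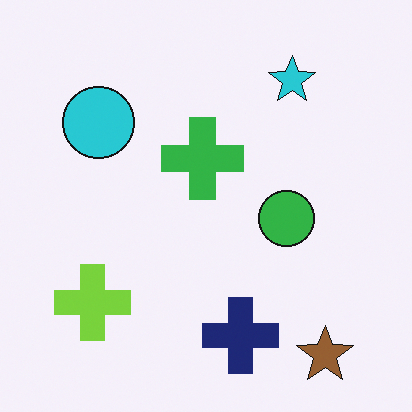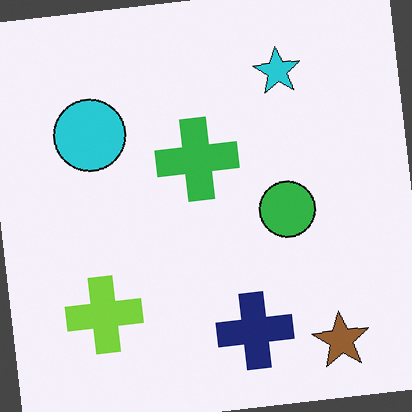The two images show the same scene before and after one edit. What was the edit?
This is the original image rotated counter-clockwise by a few degrees.

Every shape is tilted by the same angle and the image corners show triangular fill wedges — a whole-image rotation by a non-right angle.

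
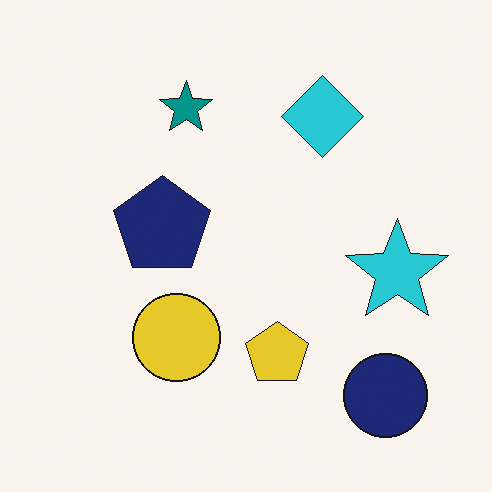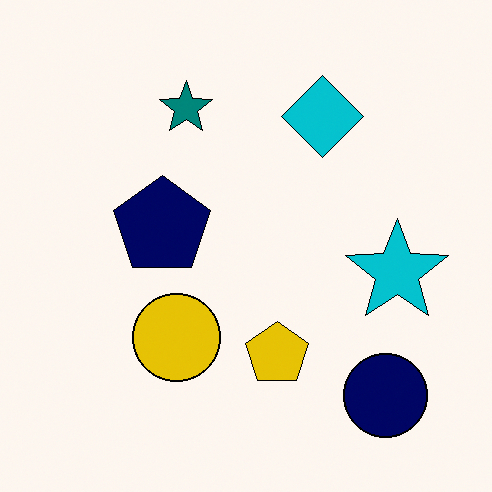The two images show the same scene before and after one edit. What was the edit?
It was given slightly increased contrast.

Tones are pushed away from mid-grey across the whole image — a global contrast change.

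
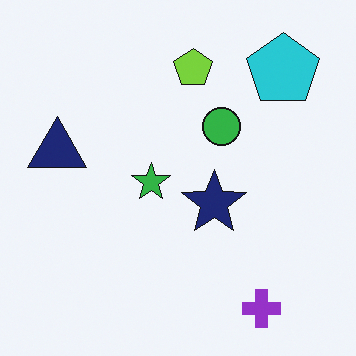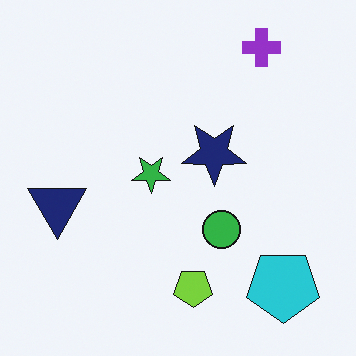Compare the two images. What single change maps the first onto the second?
This is the original image flipped vertically (top ↔ bottom).

The purple cross is in the bottom-right of the first image and the top-right of the second — shapes on opposite sides of the horizontal midline have swapped in a mirror flip.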